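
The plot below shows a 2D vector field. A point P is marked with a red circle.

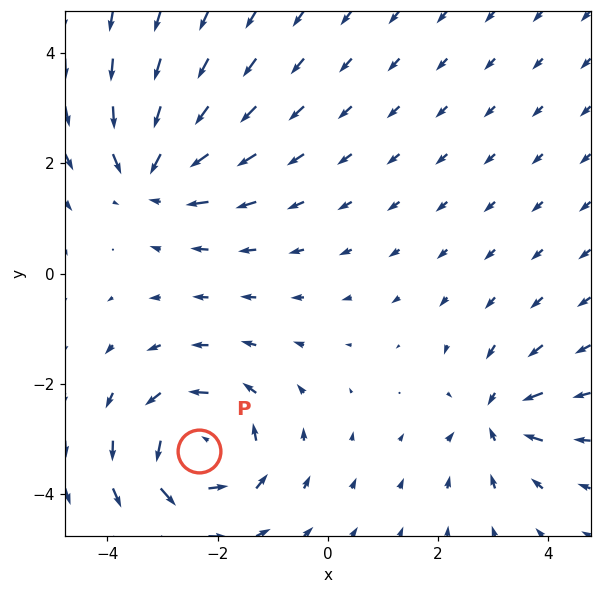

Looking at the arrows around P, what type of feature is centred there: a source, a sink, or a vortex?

vortex

At P (-2.3, -3.2) the arrows circulate counterclockwise. Divergence ≈0, curl about +5 — near-zero divergence with nonzero curl is a vortex.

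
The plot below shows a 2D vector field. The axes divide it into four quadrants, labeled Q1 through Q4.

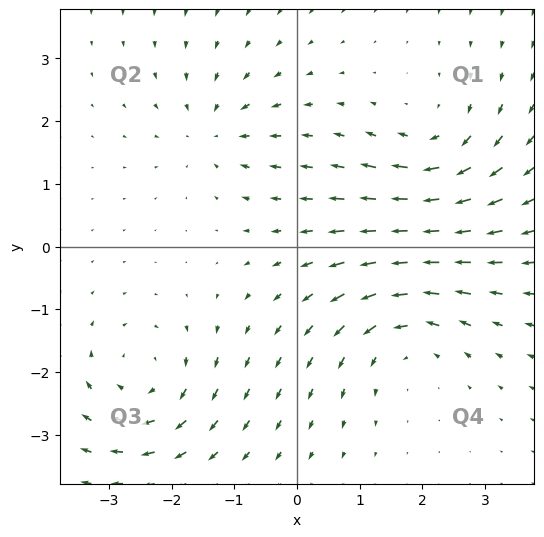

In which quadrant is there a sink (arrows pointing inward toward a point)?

Q2

The sink sits at approximately (-1.3, 1.8), which lies in quadrant Q2. The divergence there is about -4, negative as expected for a sink.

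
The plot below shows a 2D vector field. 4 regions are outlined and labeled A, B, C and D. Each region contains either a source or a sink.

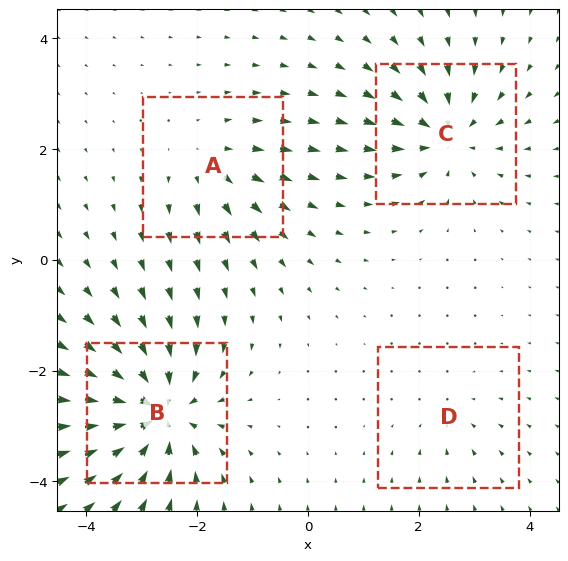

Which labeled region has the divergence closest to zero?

D

Divergence at each region's feature centre — A: about +4, B: about -8, C: about -6, D: about -2. Region D is closest to zero.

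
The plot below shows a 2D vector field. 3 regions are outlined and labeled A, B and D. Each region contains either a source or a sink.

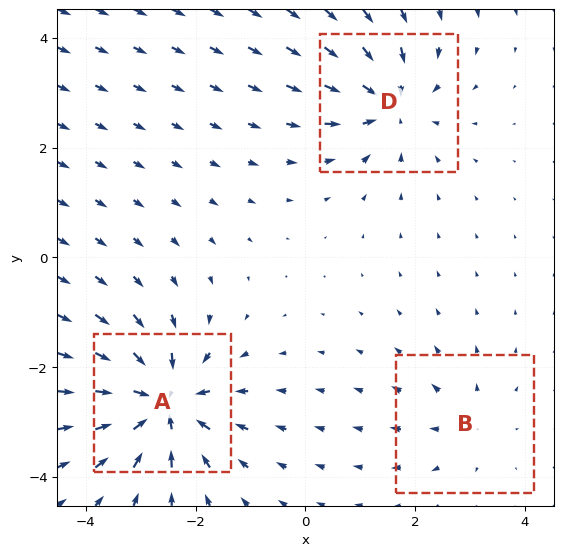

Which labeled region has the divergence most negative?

Divergence at each region's feature centre — A: about -6, B: about +2, D: about -4. Region A is most negative.

A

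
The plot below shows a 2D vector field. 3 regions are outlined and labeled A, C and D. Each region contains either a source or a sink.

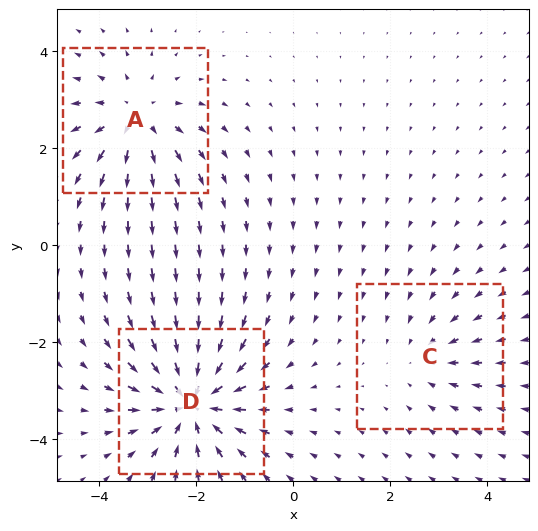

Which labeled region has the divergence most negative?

Divergence at each region's feature centre — A: about +3, C: about -2, D: about -5. Region D is most negative.

D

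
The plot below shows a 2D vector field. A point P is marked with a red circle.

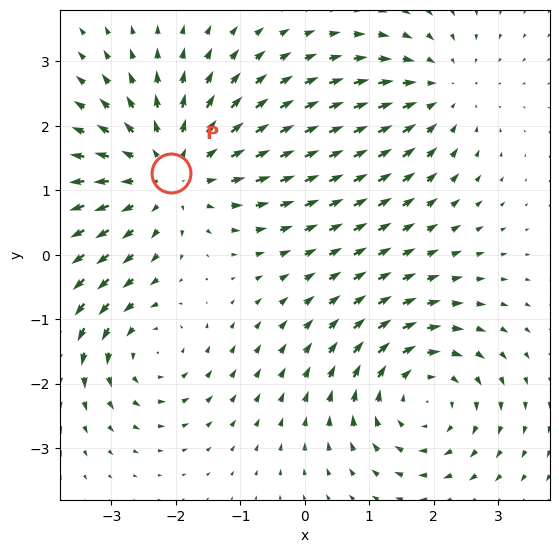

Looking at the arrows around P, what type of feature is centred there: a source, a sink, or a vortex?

source

At P (-2.1, 1.3) the arrows spread outward. Divergence about +4, curl ≈0 — positive divergence with near-zero curl is a source.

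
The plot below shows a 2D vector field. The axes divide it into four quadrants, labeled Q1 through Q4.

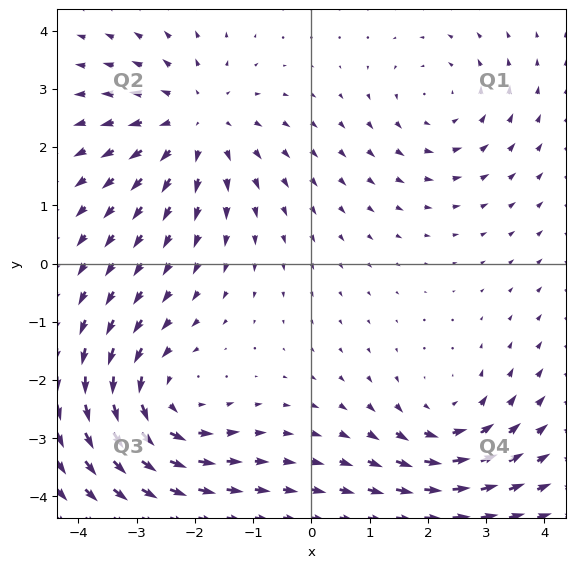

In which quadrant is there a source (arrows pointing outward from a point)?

Q2

The source sits at approximately (-2.0, 2.4), which lies in quadrant Q2. The divergence there is about +3, positive as expected for a source.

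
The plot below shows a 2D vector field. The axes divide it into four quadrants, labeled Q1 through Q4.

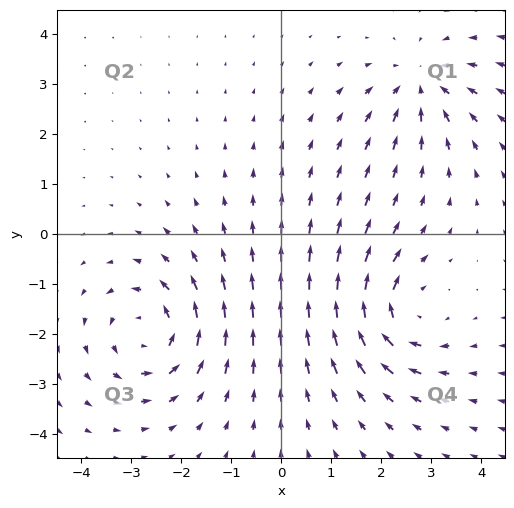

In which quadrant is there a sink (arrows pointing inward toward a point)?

Q1

The sink sits at approximately (2.8, 3.0), which lies in quadrant Q1. The divergence there is about -4, negative as expected for a sink.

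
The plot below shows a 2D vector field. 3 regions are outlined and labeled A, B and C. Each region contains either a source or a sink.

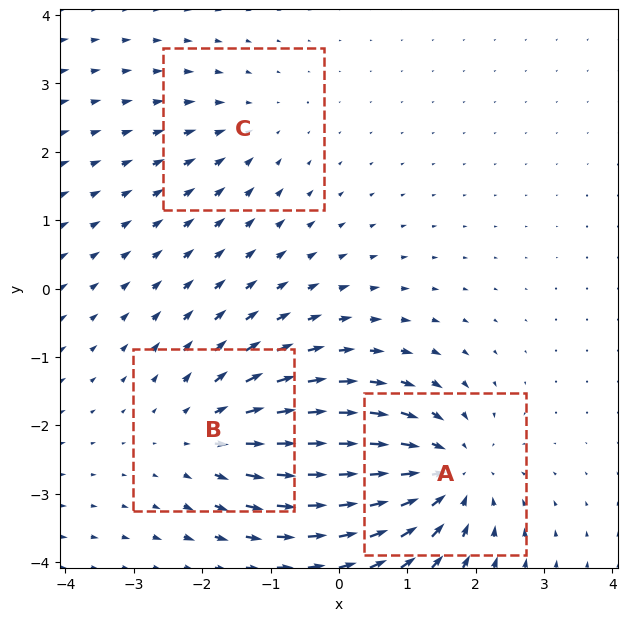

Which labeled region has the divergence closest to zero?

Divergence at each region's feature centre — A: about -4, B: about +3, C: about -2. Region C is closest to zero.

C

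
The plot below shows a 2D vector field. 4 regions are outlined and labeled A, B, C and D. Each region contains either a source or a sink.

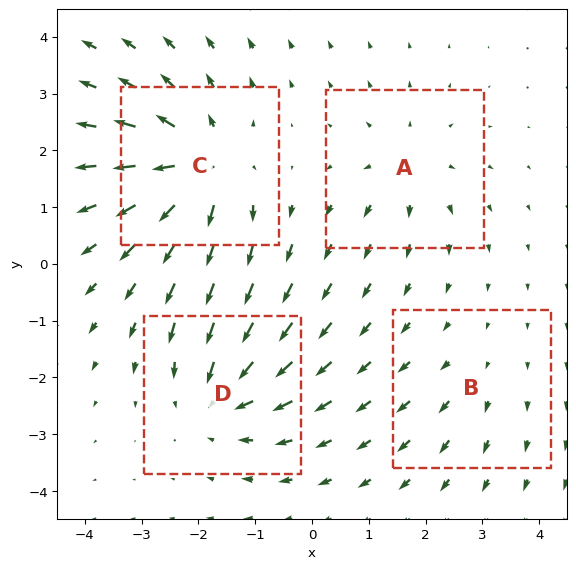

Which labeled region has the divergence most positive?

C

Divergence at each region's feature centre — A: about +3, B: about +2, C: about +6, D: about -5. Region C is most positive.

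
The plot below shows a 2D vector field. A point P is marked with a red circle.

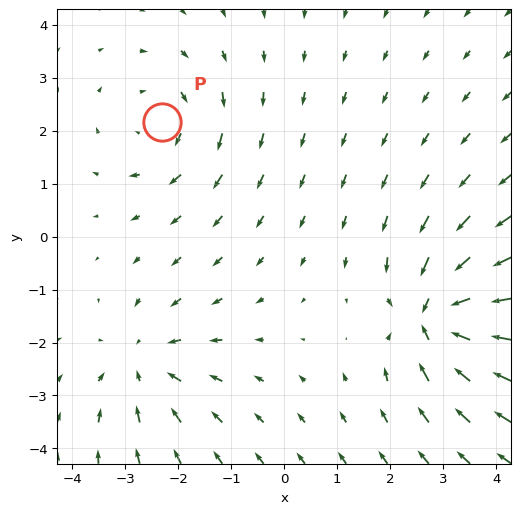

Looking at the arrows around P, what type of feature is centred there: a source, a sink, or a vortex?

At P (-2.3, 2.2) the arrows circulate clockwise. Divergence ≈0, curl about -3 — near-zero divergence with nonzero curl is a vortex.

vortex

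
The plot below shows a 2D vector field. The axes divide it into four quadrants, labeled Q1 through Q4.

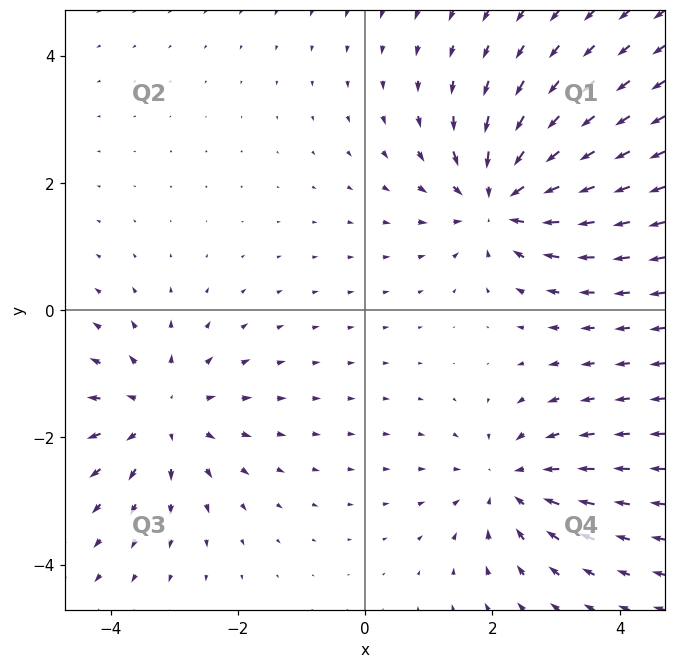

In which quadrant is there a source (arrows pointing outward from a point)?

Q3

The source sits at approximately (-3.2, -1.6), which lies in quadrant Q3. The divergence there is about +3, positive as expected for a source.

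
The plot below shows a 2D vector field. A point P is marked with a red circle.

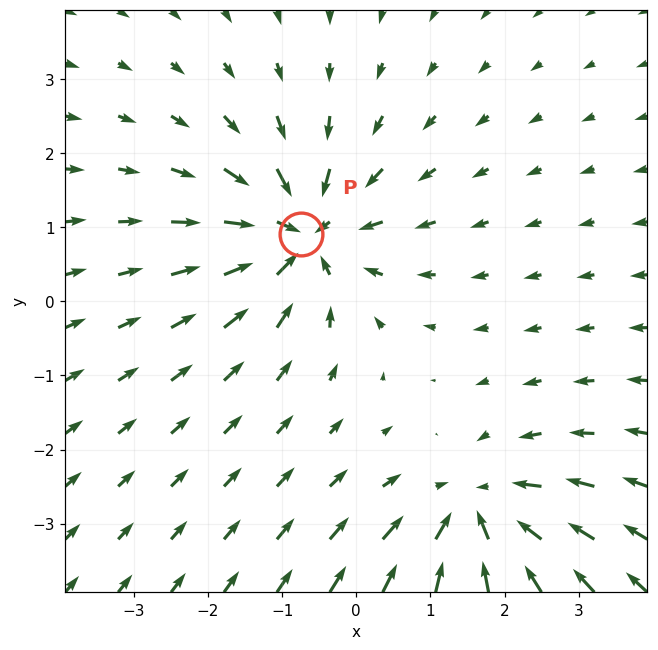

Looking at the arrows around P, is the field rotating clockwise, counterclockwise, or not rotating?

not rotating

Near P at (-0.7, 0.9) the arrows show no circulation. The curl there is ≈0.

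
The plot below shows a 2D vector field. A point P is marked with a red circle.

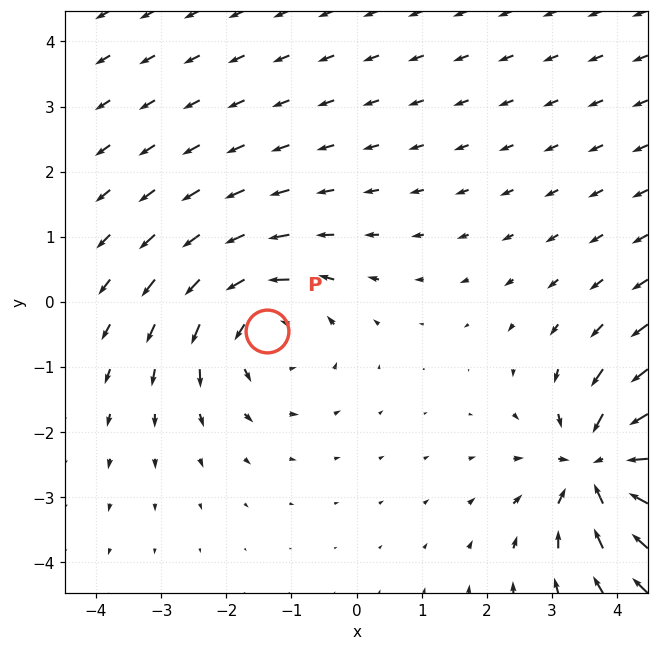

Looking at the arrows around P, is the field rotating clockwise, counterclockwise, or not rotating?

Near P at (-1.4, -0.5) the arrows circulate counterclockwise. The curl (z-component) there is about +3; positive curl means counterclockwise rotation.

counterclockwise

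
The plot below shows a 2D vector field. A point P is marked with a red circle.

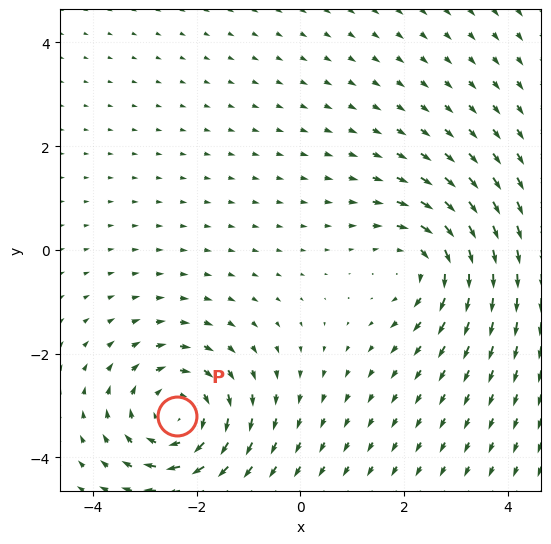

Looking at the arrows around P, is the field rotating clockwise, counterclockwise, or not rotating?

clockwise

Near P at (-2.4, -3.2) the arrows circulate clockwise. The curl (z-component) there is about -3; negative curl means clockwise rotation.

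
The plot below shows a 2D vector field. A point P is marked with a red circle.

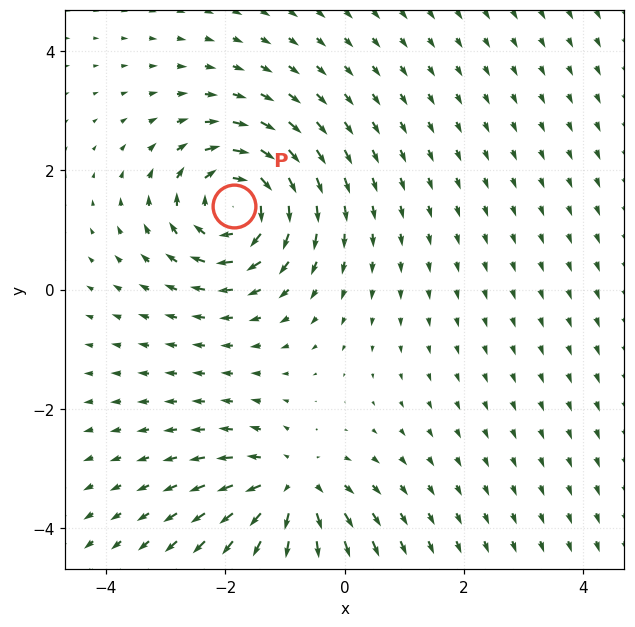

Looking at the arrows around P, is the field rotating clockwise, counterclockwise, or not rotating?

Near P at (-1.9, 1.4) the arrows circulate clockwise. The curl (z-component) there is about -6; negative curl means clockwise rotation.

clockwise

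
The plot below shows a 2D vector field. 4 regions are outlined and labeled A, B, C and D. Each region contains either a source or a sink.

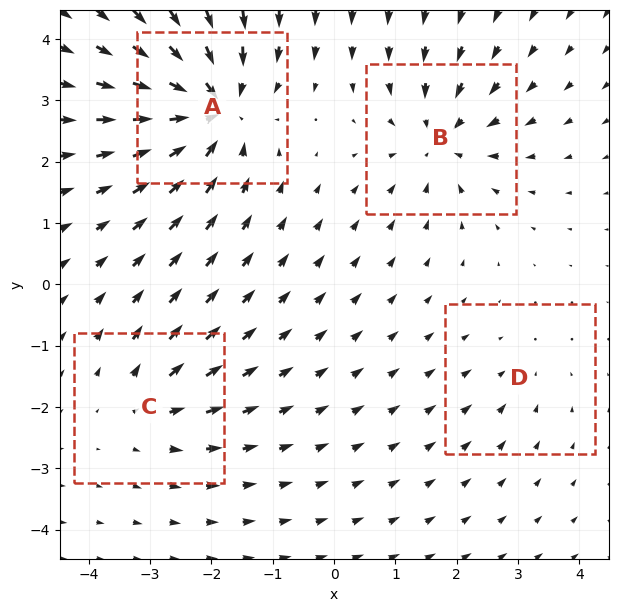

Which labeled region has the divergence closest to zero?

Divergence at each region's feature centre — A: about -8, B: about -6, C: about +4, D: about -2. Region D is closest to zero.

D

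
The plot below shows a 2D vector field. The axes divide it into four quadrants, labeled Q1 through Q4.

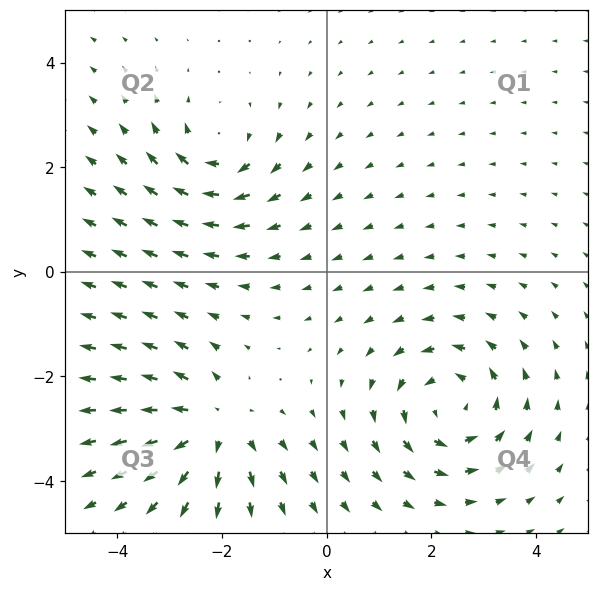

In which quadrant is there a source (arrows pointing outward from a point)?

The source sits at approximately (-2.2, -3.0), which lies in quadrant Q3. The divergence there is about +5, positive as expected for a source.

Q3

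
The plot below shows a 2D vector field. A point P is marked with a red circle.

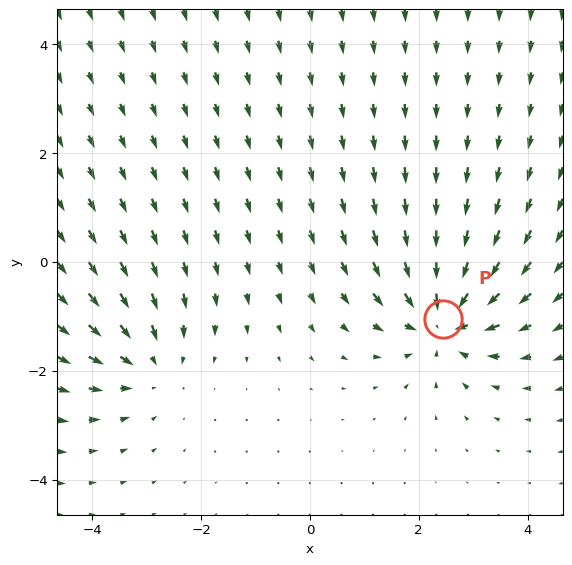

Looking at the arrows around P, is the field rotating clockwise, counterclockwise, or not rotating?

not rotating

Near P at (2.4, -1.1) the arrows show no circulation. The curl there is ≈0.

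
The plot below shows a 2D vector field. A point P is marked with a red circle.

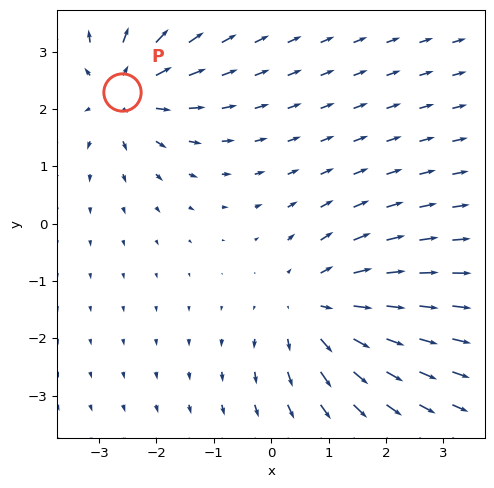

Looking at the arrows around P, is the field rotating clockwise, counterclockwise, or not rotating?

Near P at (-2.6, 2.3) the arrows show no circulation. The curl there is ≈0.

not rotating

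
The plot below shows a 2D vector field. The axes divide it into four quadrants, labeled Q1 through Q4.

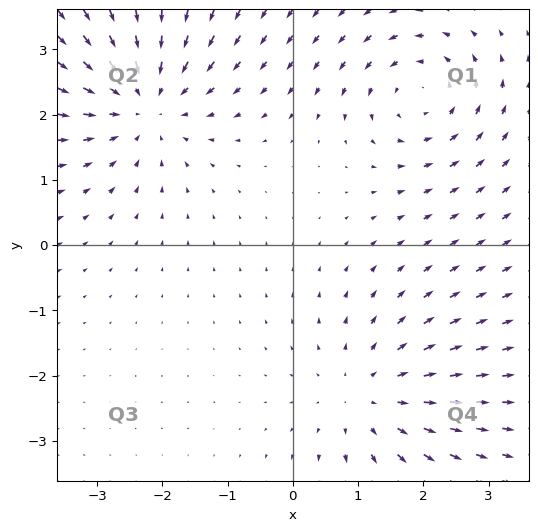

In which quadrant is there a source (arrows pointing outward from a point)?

The source sits at approximately (1.2, -2.3), which lies in quadrant Q4. The divergence there is about +3, positive as expected for a source.

Q4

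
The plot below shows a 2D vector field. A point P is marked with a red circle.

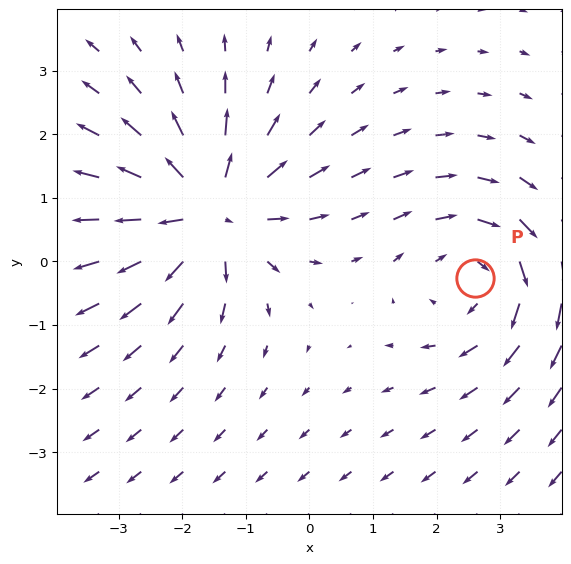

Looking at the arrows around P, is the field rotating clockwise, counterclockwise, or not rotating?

Near P at (2.6, -0.3) the arrows circulate clockwise. The curl (z-component) there is about -3; negative curl means clockwise rotation.

clockwise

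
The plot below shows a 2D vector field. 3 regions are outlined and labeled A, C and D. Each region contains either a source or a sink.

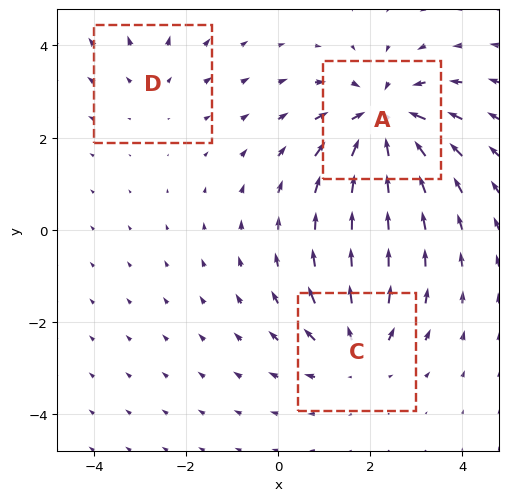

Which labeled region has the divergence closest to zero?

Divergence at each region's feature centre — A: about -5, C: about +3, D: about +2. Region D is closest to zero.

D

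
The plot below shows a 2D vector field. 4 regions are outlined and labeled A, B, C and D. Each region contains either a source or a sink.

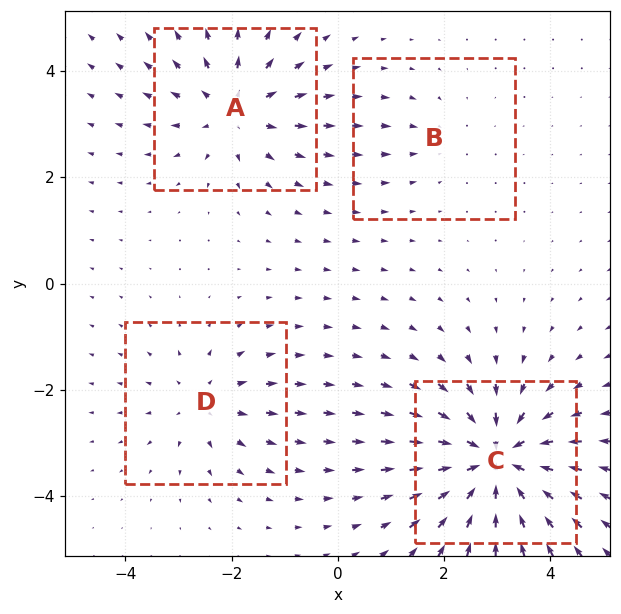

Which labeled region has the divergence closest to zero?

Divergence at each region's feature centre — A: about +5, B: about -2, C: about -7, D: about +4. Region B is closest to zero.

B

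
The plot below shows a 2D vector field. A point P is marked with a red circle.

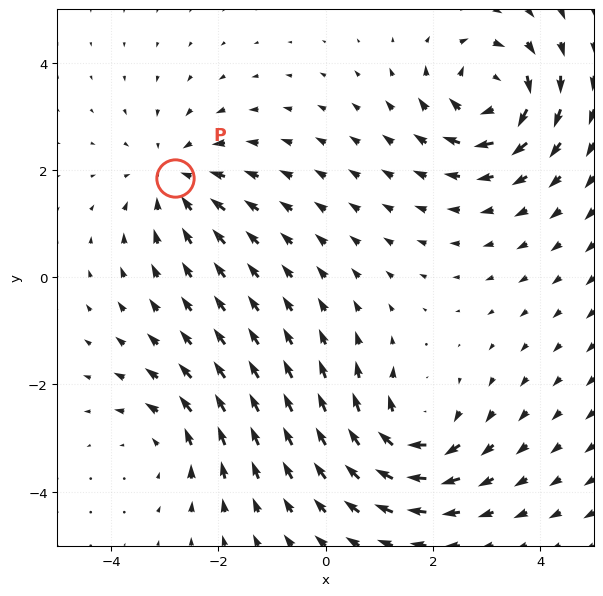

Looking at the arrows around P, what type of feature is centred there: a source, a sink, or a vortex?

sink

At P (-2.8, 1.9) the arrows converge inward. Divergence about -3, curl ≈0 — negative divergence with near-zero curl is a sink.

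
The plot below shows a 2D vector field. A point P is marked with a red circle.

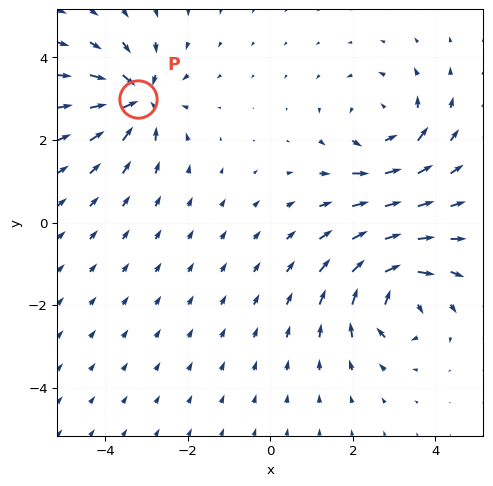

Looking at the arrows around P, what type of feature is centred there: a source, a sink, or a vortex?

sink

At P (-3.2, 3.0) the arrows converge inward. Divergence about -5, curl ≈0 — negative divergence with near-zero curl is a sink.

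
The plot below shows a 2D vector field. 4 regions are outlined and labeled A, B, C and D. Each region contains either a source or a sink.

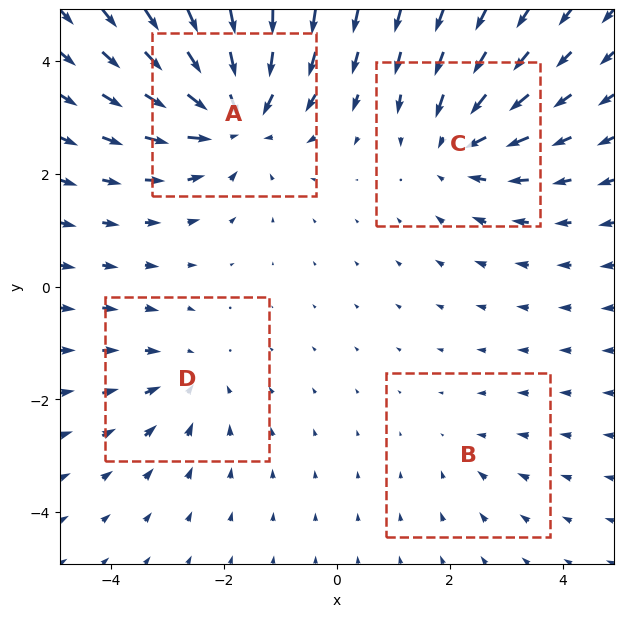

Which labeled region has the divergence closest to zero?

Divergence at each region's feature centre — A: about -6, B: about -2, C: about -4, D: about -3. Region B is closest to zero.

B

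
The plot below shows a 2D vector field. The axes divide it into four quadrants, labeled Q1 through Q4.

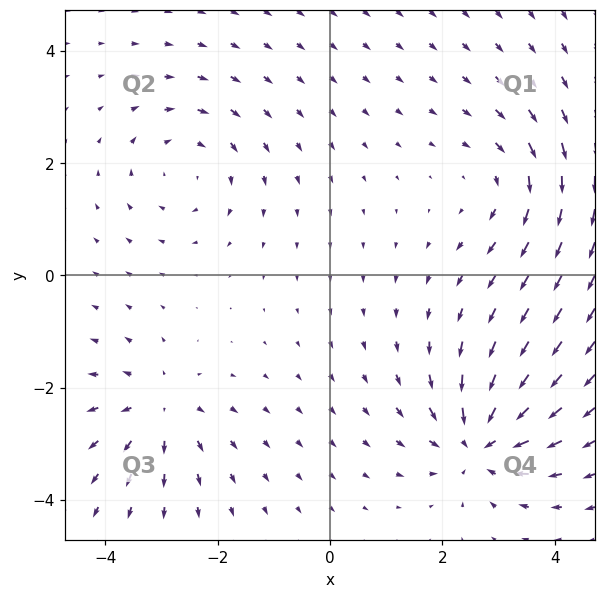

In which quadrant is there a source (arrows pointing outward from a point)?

Q3

The source sits at approximately (-3.0, -2.4), which lies in quadrant Q3. The divergence there is about +4, positive as expected for a source.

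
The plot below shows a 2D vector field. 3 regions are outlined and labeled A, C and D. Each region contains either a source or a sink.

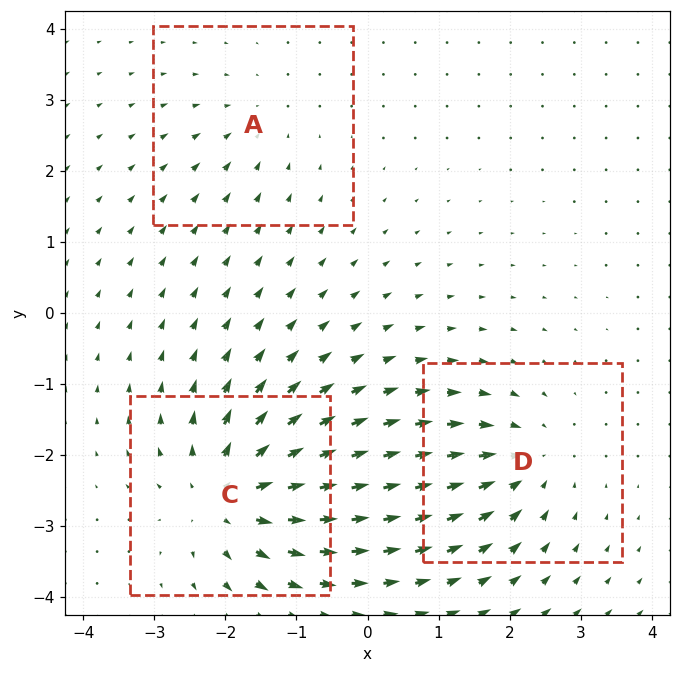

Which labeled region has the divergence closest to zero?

A

Divergence at each region's feature centre — A: about -2, C: about +5, D: about -4. Region A is closest to zero.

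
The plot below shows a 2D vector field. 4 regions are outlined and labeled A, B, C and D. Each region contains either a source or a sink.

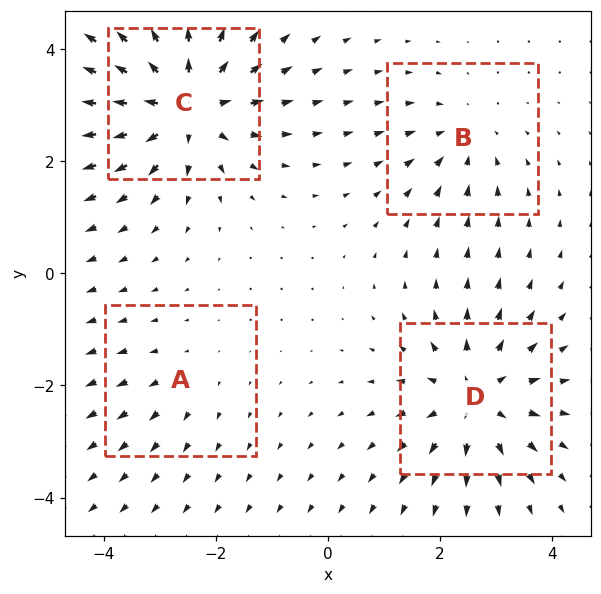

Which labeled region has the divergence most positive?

C

Divergence at each region's feature centre — A: about +2, B: about -3, C: about +6, D: about +5. Region C is most positive.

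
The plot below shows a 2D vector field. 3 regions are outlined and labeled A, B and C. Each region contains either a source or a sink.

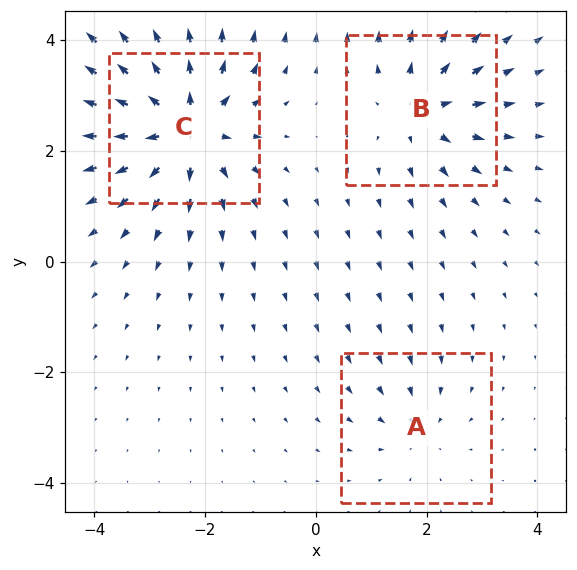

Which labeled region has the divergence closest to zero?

A

Divergence at each region's feature centre — A: about -2, B: about +4, C: about +6. Region A is closest to zero.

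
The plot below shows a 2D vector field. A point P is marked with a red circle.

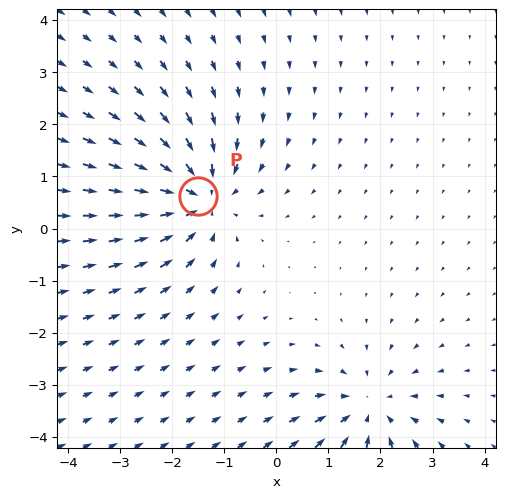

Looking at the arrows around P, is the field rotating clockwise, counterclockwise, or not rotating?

Near P at (-1.5, 0.6) the arrows show no circulation. The curl there is ≈0.

not rotating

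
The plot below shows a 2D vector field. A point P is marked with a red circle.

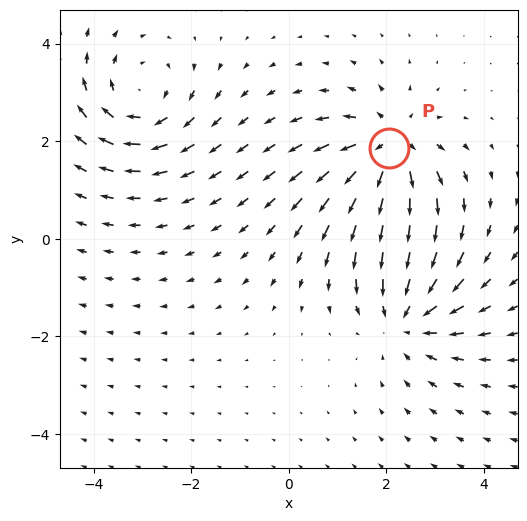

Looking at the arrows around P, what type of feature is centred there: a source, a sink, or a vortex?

At P (2.1, 1.9) the arrows spread outward. Divergence about +5, curl ≈0 — positive divergence with near-zero curl is a source.

source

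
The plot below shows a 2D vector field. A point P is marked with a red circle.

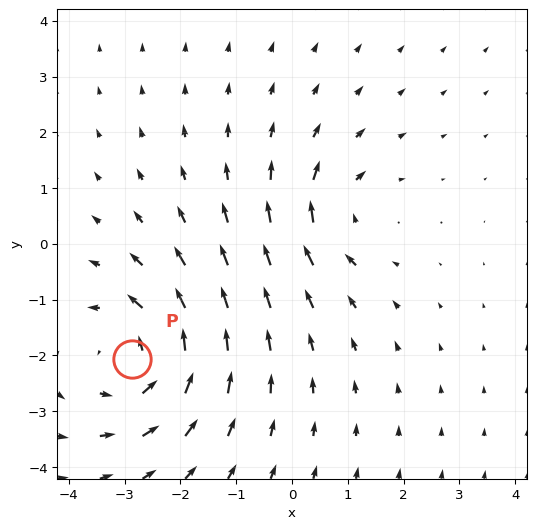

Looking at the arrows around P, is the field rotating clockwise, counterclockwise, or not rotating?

counterclockwise

Near P at (-2.9, -2.1) the arrows circulate counterclockwise. The curl (z-component) there is about +4; positive curl means counterclockwise rotation.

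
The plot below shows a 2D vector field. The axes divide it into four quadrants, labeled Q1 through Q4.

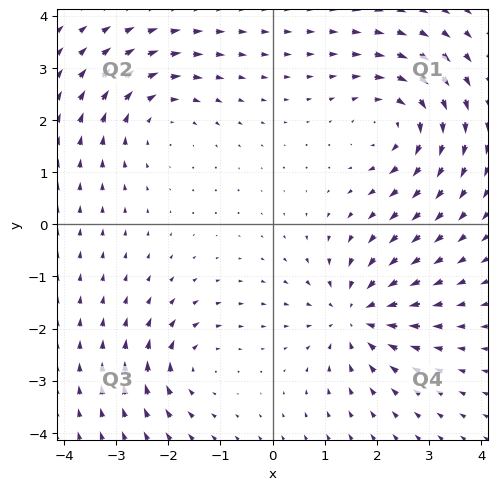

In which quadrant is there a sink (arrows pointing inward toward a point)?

Q4

The sink sits at approximately (1.6, -1.7), which lies in quadrant Q4. The divergence there is about -5, negative as expected for a sink.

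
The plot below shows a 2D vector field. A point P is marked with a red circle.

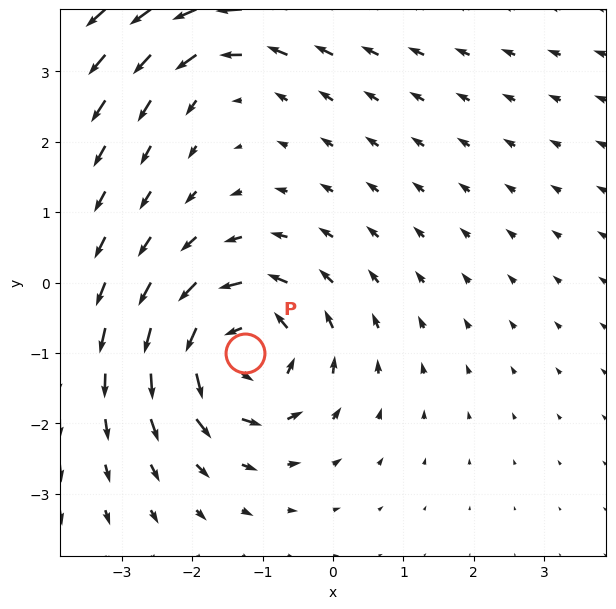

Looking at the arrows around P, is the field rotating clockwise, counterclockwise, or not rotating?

counterclockwise

Near P at (-1.2, -1.0) the arrows circulate counterclockwise. The curl (z-component) there is about +6; positive curl means counterclockwise rotation.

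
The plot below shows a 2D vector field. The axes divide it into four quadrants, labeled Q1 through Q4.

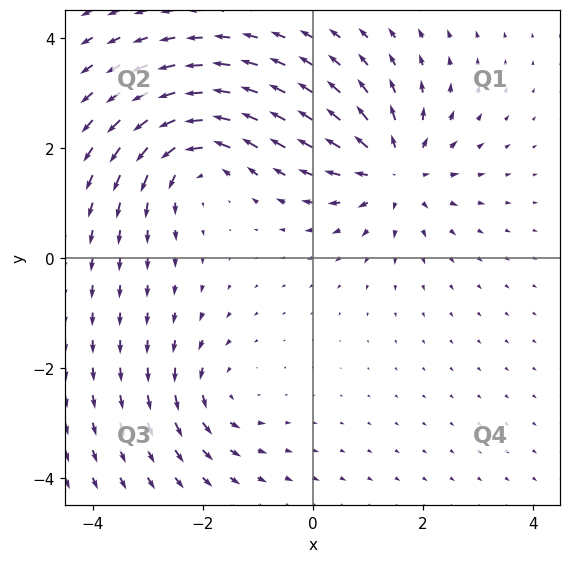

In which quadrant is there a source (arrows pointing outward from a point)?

The source sits at approximately (1.5, 1.6), which lies in quadrant Q1. The divergence there is about +6, positive as expected for a source.

Q1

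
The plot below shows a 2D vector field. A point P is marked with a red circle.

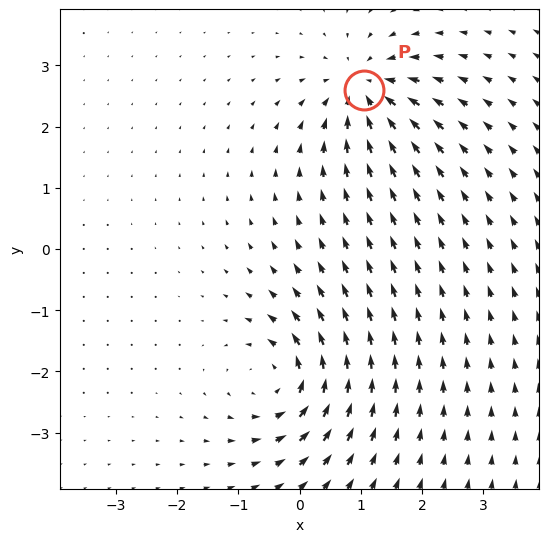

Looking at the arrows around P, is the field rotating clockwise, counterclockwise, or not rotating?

Near P at (1.1, 2.6) the arrows show no circulation. The curl there is ≈0.

not rotating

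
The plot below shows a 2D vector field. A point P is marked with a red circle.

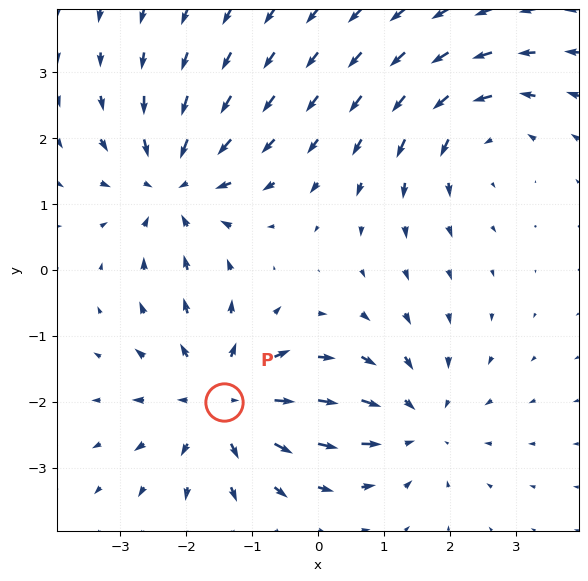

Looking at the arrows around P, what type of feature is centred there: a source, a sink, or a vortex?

source

At P (-1.4, -2.0) the arrows spread outward. Divergence about +5, curl ≈0 — positive divergence with near-zero curl is a source.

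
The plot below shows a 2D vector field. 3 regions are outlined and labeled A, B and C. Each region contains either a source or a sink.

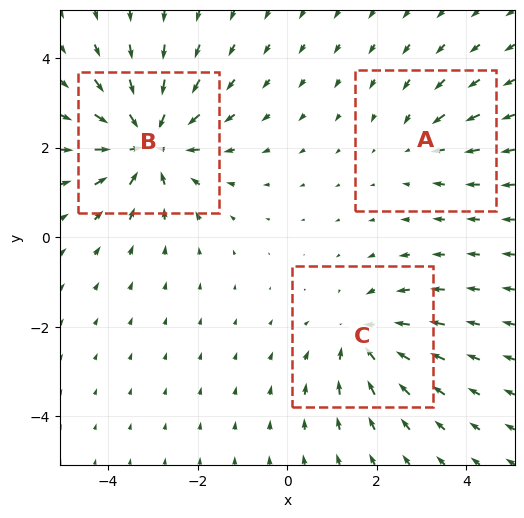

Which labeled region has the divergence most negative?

B

Divergence at each region's feature centre — A: about -2, B: about -5, C: about -3. Region B is most negative.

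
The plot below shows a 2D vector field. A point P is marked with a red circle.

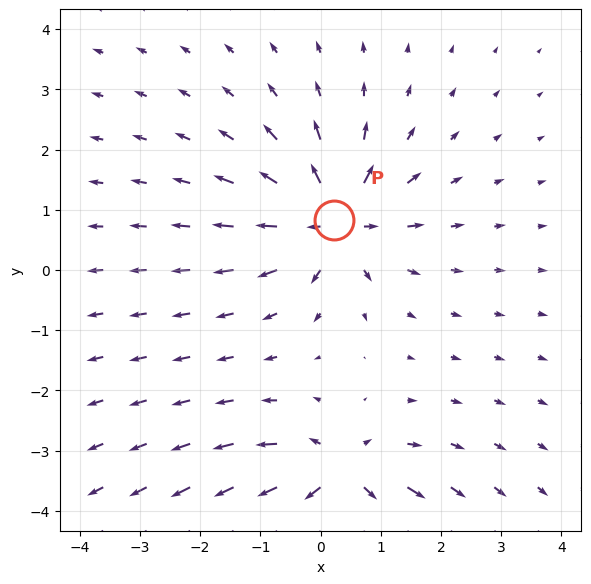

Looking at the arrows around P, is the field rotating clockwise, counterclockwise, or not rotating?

Near P at (0.2, 0.8) the arrows show no circulation. The curl there is ≈0.

not rotating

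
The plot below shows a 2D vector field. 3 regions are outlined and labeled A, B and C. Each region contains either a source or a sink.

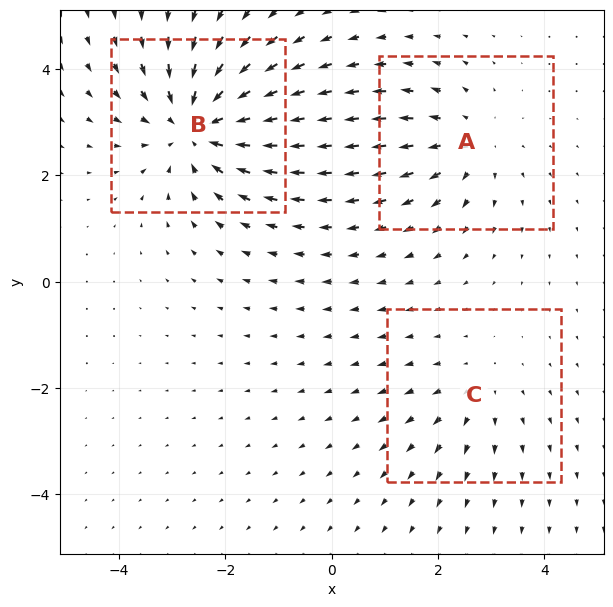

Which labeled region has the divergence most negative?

Divergence at each region's feature centre — A: about +3, B: about -4, C: about +2. Region B is most negative.

B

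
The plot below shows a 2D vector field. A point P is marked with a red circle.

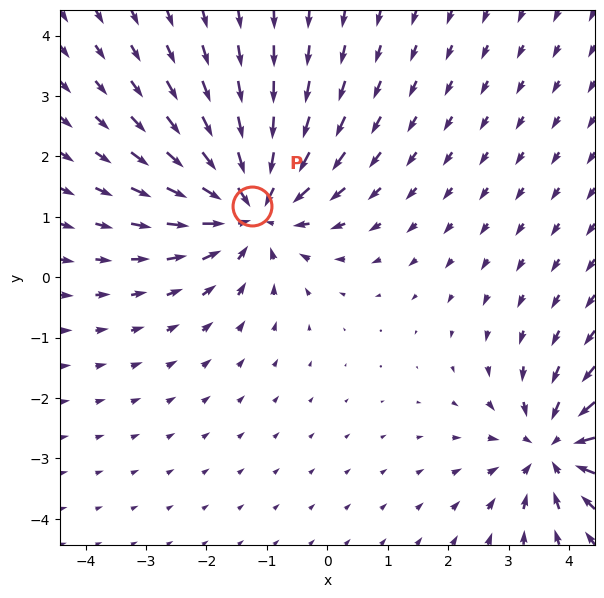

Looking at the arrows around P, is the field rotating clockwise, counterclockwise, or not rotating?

not rotating

Near P at (-1.2, 1.2) the arrows show no circulation. The curl there is ≈0.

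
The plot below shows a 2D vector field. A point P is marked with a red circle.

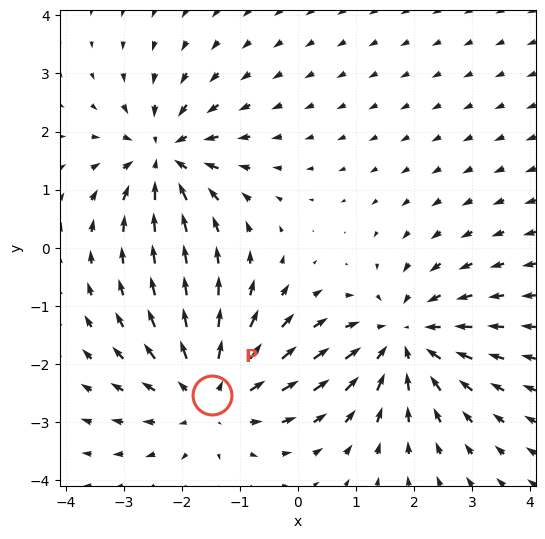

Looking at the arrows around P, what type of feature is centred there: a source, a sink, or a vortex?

At P (-1.5, -2.5) the arrows spread outward. Divergence about +4, curl ≈0 — positive divergence with near-zero curl is a source.

source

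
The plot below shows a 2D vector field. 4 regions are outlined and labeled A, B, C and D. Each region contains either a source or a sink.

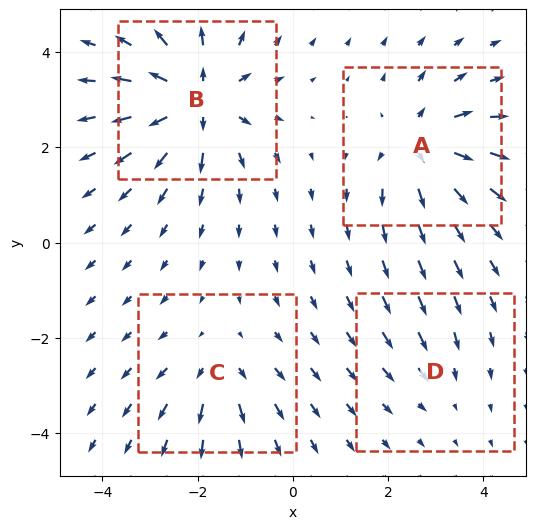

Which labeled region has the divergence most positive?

Divergence at each region's feature centre — A: about +6, B: about +8, C: about +4, D: about -2. Region B is most positive.

B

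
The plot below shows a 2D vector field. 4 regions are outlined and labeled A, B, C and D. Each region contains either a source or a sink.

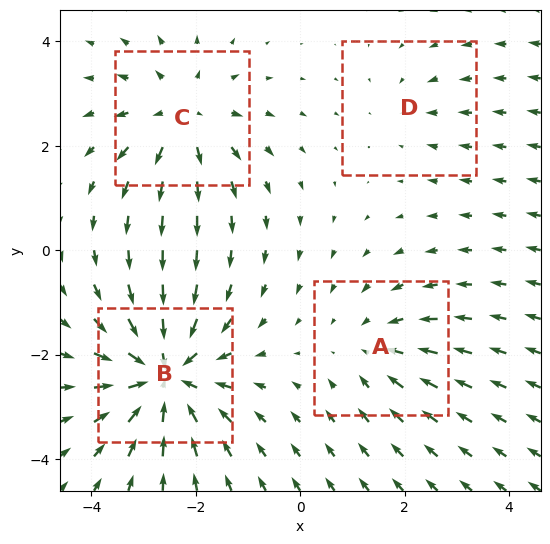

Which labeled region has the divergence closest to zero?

Divergence at each region's feature centre — A: about -3, B: about -7, C: about +4, D: about -2. Region D is closest to zero.

D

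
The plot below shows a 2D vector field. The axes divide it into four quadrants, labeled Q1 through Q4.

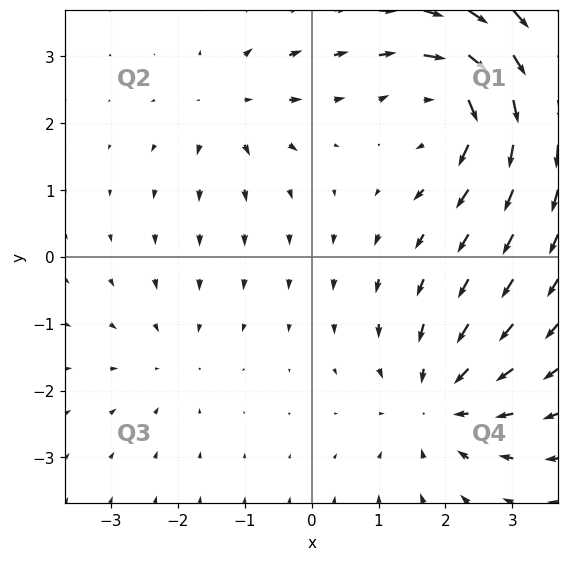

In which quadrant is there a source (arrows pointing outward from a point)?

Q2

The source sits at approximately (-1.2, 2.2), which lies in quadrant Q2. The divergence there is about +4, positive as expected for a source.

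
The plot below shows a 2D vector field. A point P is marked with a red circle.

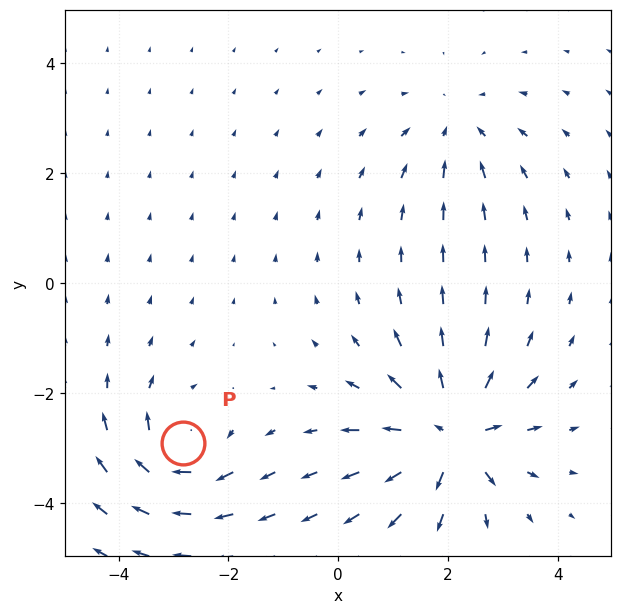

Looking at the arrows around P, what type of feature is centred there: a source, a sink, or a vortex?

vortex

At P (-2.8, -2.9) the arrows circulate clockwise. Divergence ≈0, curl about -5 — near-zero divergence with nonzero curl is a vortex.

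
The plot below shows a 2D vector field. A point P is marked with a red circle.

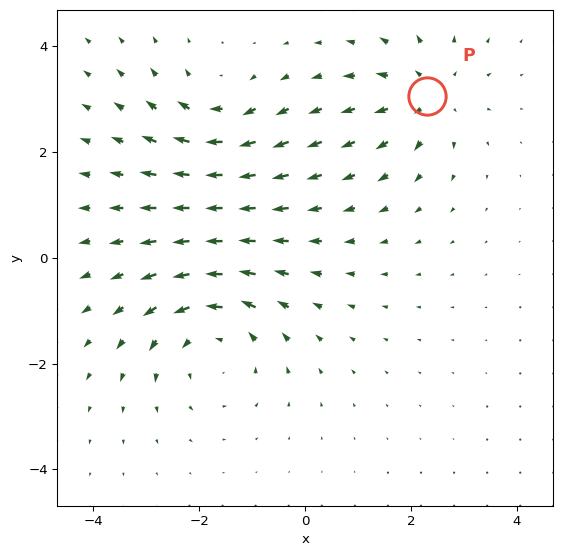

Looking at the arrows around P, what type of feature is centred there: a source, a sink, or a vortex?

At P (2.3, 3.1) the arrows spread outward. Divergence about +4, curl ≈0 — positive divergence with near-zero curl is a source.

source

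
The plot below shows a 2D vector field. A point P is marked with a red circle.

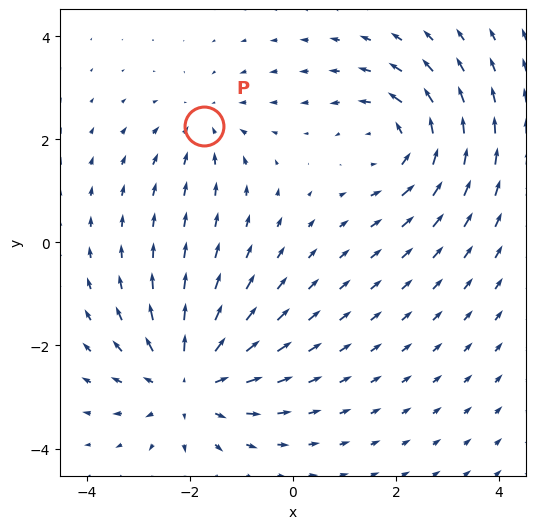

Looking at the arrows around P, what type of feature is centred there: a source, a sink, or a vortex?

At P (-1.7, 2.3) the arrows converge inward. Divergence about -2, curl ≈0 — negative divergence with near-zero curl is a sink.

sink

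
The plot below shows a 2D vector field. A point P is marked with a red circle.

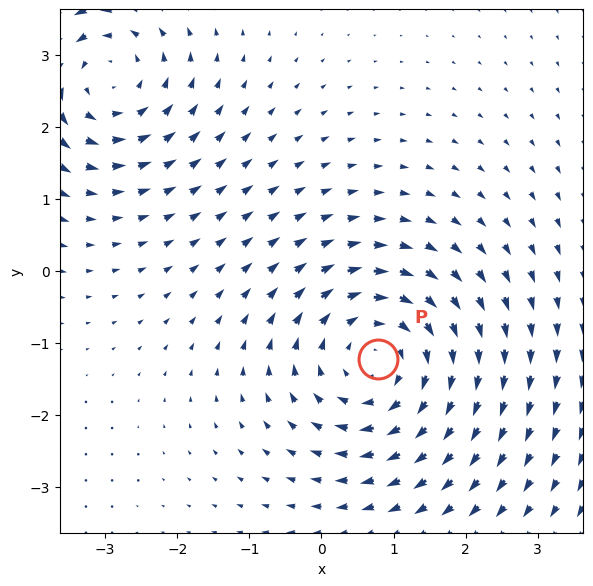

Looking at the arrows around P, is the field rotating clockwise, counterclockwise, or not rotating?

clockwise

Near P at (0.8, -1.2) the arrows circulate clockwise. The curl (z-component) there is about -4; negative curl means clockwise rotation.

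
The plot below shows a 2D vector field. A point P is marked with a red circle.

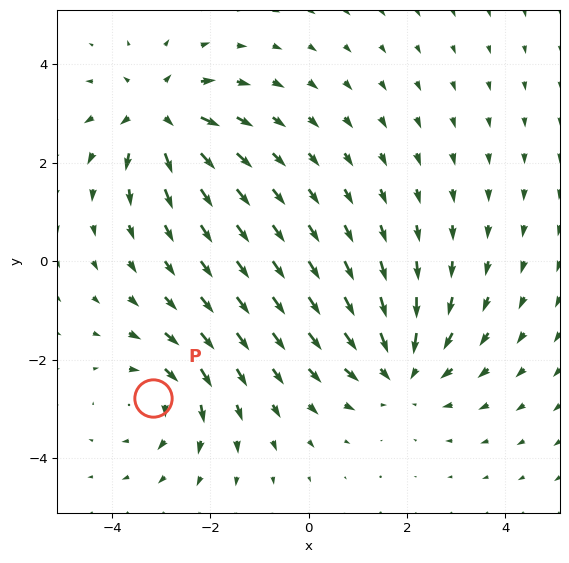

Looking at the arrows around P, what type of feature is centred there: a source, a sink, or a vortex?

vortex

At P (-3.2, -2.8) the arrows circulate clockwise. Divergence ≈0, curl about -3 — near-zero divergence with nonzero curl is a vortex.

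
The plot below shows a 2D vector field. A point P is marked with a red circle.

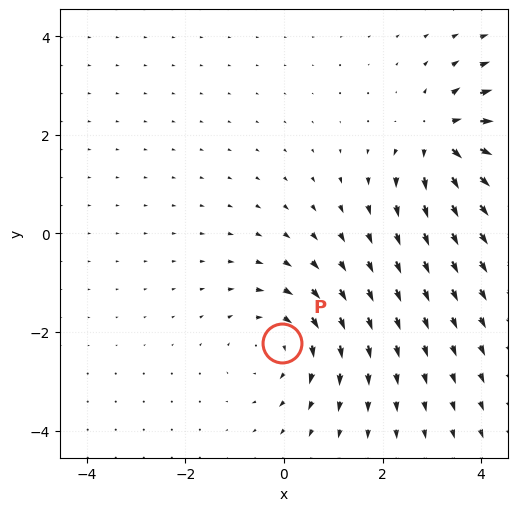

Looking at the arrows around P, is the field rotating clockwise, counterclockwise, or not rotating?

clockwise

Near P at (-0.0, -2.2) the arrows circulate clockwise. The curl (z-component) there is about -3; negative curl means clockwise rotation.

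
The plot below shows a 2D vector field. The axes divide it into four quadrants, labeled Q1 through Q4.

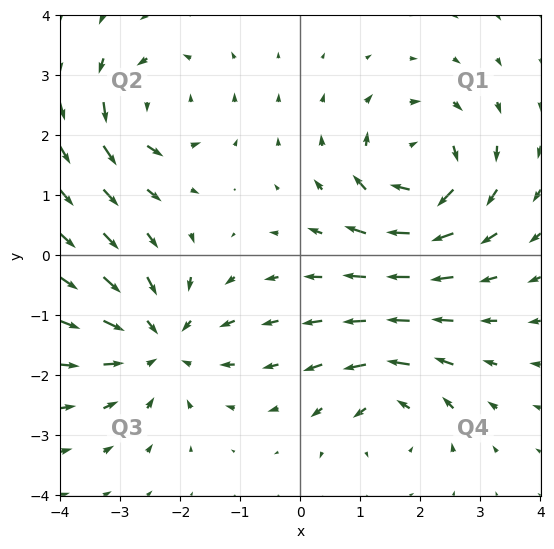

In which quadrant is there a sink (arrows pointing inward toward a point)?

Q3

The sink sits at approximately (-2.3, -1.5), which lies in quadrant Q3. The divergence there is about -4, negative as expected for a sink.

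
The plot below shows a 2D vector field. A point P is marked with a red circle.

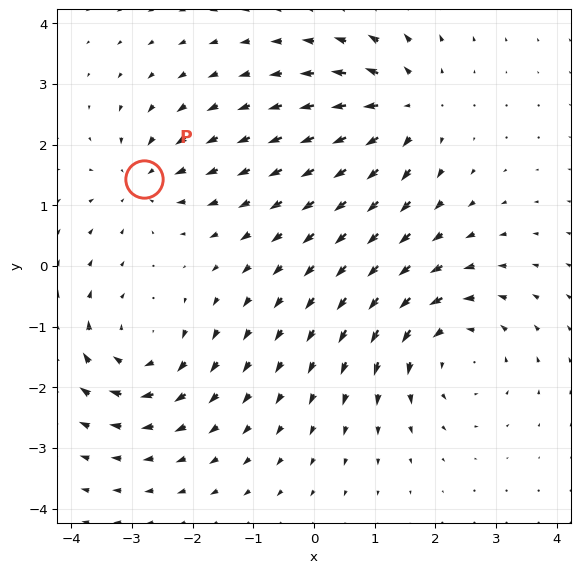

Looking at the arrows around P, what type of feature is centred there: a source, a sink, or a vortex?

At P (-2.8, 1.4) the arrows converge inward. Divergence about -4, curl ≈0 — negative divergence with near-zero curl is a sink.

sink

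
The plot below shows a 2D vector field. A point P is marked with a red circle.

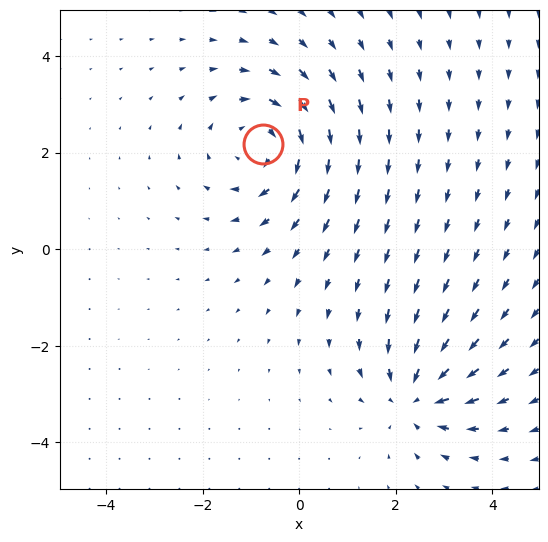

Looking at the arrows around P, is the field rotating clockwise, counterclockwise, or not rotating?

clockwise

Near P at (-0.7, 2.2) the arrows circulate clockwise. The curl (z-component) there is about -4; negative curl means clockwise rotation.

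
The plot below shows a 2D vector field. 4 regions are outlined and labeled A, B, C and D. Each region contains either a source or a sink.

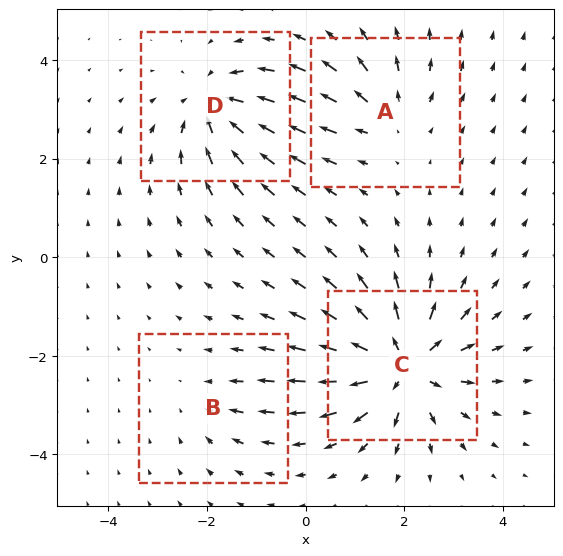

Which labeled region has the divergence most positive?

Divergence at each region's feature centre — A: about +4, B: about -2, C: about +8, D: about -6. Region C is most positive.

C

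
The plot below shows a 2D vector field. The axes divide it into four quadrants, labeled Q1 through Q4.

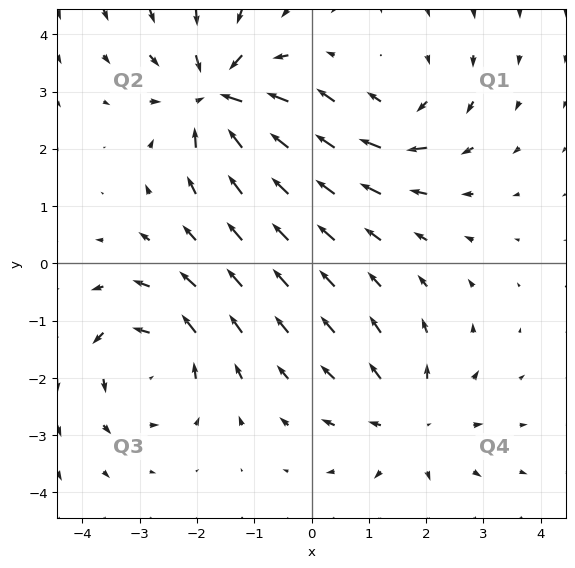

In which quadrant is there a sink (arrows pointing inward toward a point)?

Q2

The sink sits at approximately (-1.6, 2.9), which lies in quadrant Q2. The divergence there is about -5, negative as expected for a sink.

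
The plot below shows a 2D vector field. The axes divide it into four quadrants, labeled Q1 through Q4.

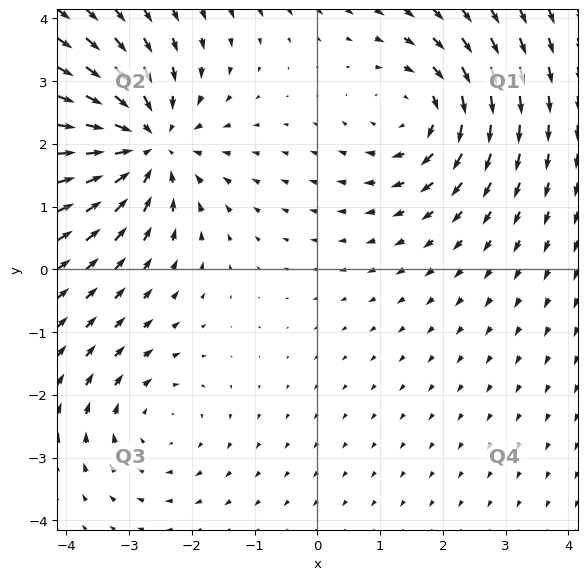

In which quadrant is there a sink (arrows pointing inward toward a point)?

The sink sits at approximately (-2.7, 2.0), which lies in quadrant Q2. The divergence there is about -5, negative as expected for a sink.

Q2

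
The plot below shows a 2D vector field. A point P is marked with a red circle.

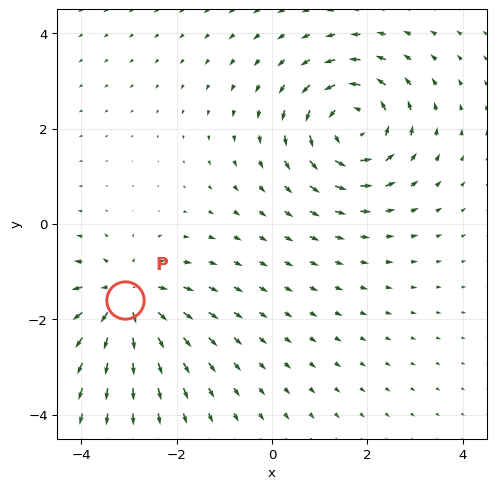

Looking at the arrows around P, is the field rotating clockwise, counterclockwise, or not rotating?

not rotating

Near P at (-3.1, -1.6) the arrows show no circulation. The curl there is ≈0.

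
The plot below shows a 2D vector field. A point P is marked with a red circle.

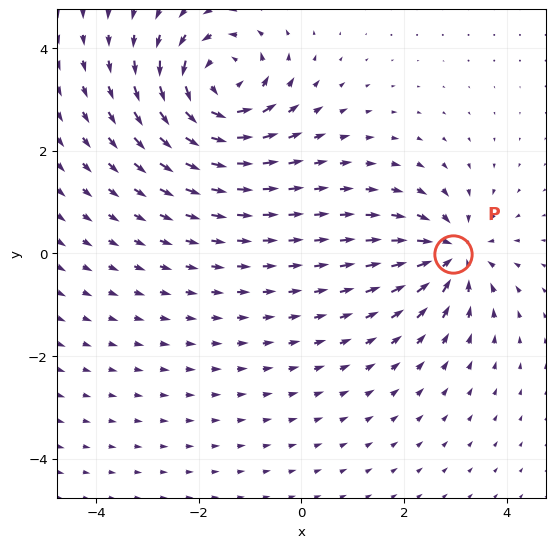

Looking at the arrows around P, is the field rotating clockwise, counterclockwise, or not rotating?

Near P at (2.9, -0.0) the arrows show no circulation. The curl there is ≈0.

not rotating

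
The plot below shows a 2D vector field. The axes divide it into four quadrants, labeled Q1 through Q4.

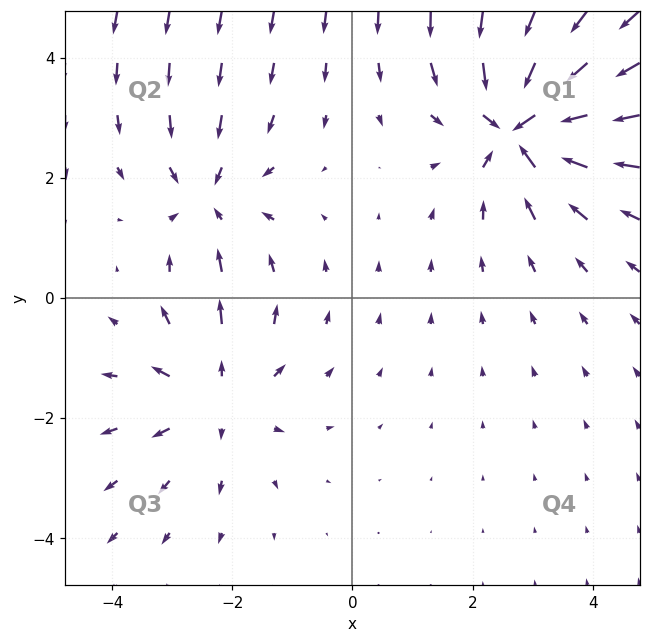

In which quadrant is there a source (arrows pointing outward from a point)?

The source sits at approximately (-2.3, -1.6), which lies in quadrant Q3. The divergence there is about +3, positive as expected for a source.

Q3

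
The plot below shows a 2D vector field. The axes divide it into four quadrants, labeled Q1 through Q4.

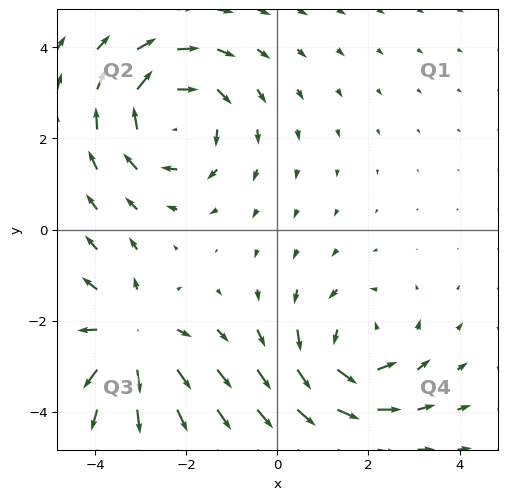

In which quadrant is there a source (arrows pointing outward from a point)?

Q3

The source sits at approximately (-3.2, -2.3), which lies in quadrant Q3. The divergence there is about +4, positive as expected for a source.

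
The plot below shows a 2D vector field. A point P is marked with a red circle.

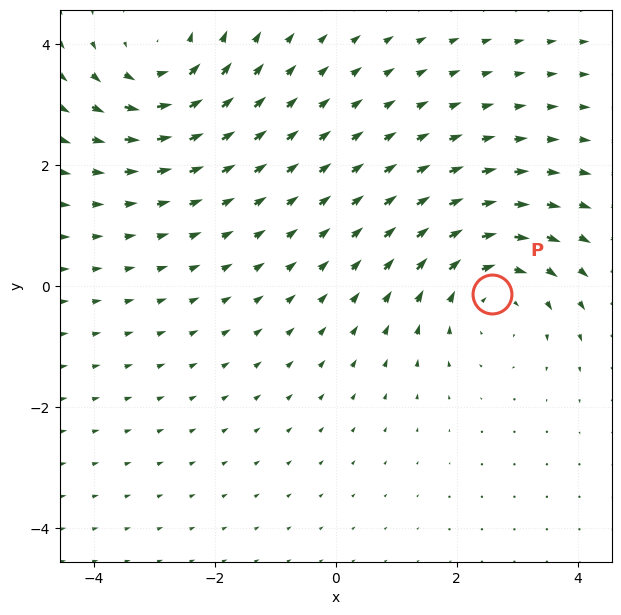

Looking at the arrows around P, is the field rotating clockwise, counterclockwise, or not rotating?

Near P at (2.6, -0.1) the arrows circulate clockwise. The curl (z-component) there is about -4; negative curl means clockwise rotation.

clockwise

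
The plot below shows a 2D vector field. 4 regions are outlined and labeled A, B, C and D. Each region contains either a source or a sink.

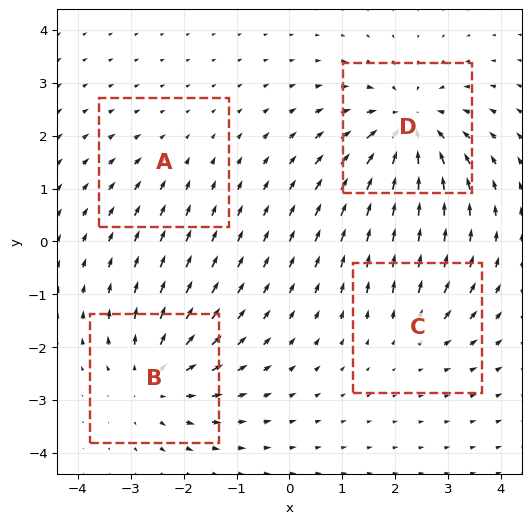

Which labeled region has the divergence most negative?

Divergence at each region's feature centre — A: about -2, B: about +4, C: about +3, D: about -6. Region D is most negative.

D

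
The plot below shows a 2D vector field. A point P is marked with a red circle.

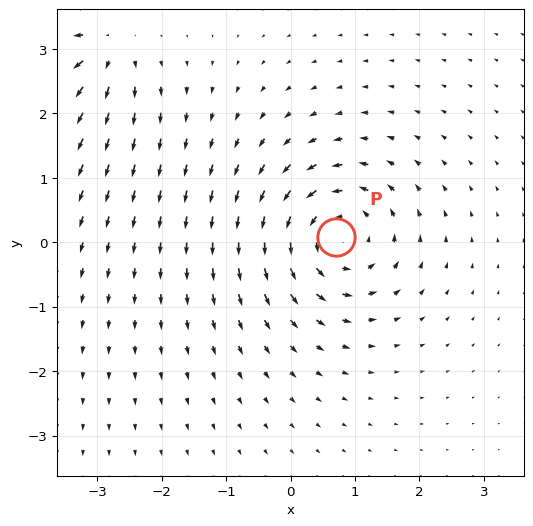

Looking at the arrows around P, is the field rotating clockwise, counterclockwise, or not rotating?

counterclockwise

Near P at (0.7, 0.1) the arrows circulate counterclockwise. The curl (z-component) there is about +6; positive curl means counterclockwise rotation.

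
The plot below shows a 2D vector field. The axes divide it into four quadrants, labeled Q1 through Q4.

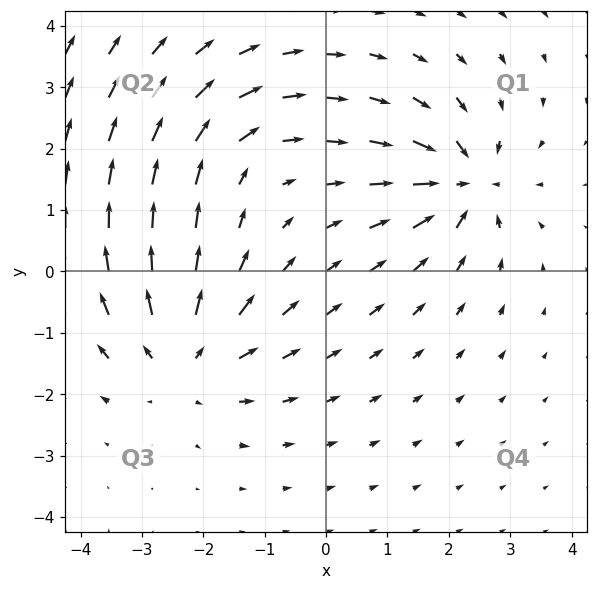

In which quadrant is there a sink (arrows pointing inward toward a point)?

Q1

The sink sits at approximately (2.2, 1.4), which lies in quadrant Q1. The divergence there is about -6, negative as expected for a sink.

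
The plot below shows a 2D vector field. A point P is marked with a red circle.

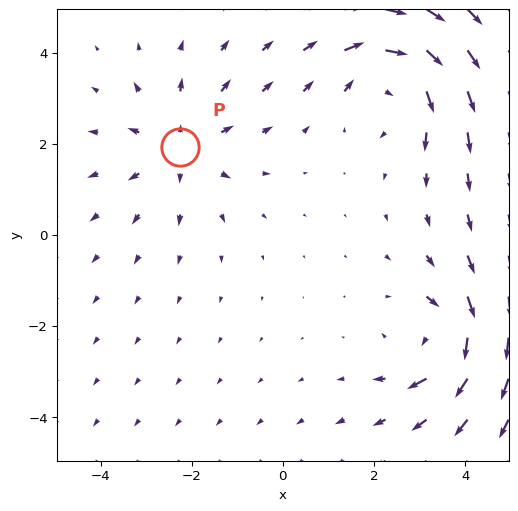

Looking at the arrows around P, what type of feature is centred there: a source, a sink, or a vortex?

source

At P (-2.3, 1.9) the arrows spread outward. Divergence about +3, curl ≈0 — positive divergence with near-zero curl is a source.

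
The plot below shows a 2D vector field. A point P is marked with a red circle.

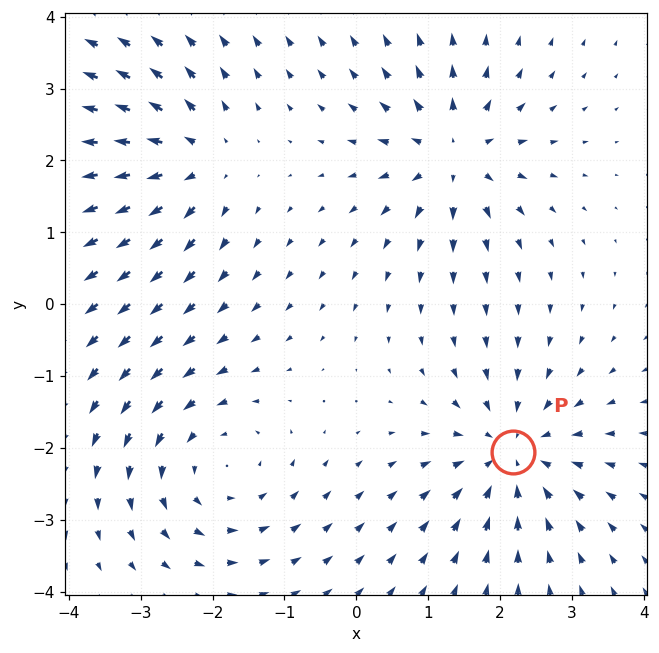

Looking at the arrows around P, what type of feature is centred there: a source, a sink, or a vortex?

At P (2.2, -2.1) the arrows converge inward. Divergence about -5, curl ≈0 — negative divergence with near-zero curl is a sink.

sink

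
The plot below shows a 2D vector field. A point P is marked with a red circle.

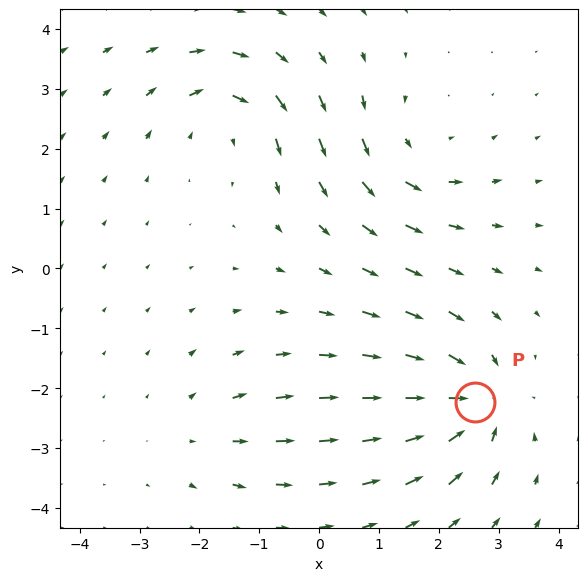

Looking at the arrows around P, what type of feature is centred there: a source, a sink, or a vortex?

At P (2.6, -2.2) the arrows converge inward. Divergence about -6, curl ≈0 — negative divergence with near-zero curl is a sink.

sink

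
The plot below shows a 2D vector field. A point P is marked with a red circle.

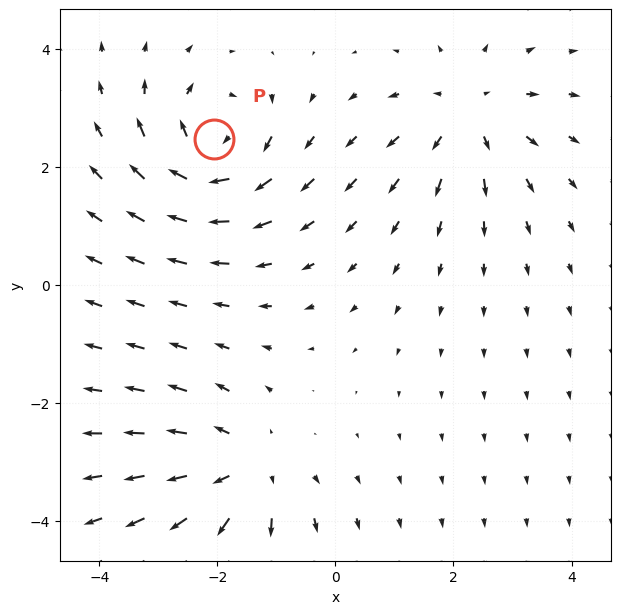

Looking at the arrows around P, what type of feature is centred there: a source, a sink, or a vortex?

At P (-2.1, 2.5) the arrows circulate clockwise. Divergence ≈0, curl about -6 — near-zero divergence with nonzero curl is a vortex.

vortex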